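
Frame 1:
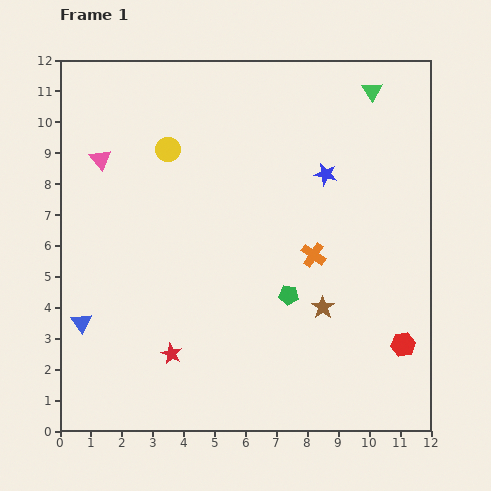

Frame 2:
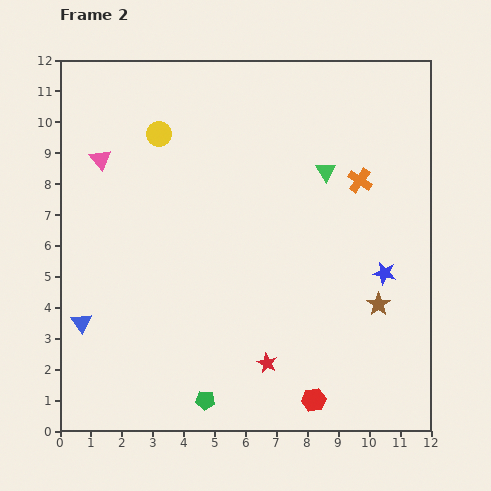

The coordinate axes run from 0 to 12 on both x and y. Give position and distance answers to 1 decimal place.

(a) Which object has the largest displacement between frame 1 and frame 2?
the green pentagon

(moved 4.3; next 3.7)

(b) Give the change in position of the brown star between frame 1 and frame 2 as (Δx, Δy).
(1.8, 0.1)

The brown star was at (8.5, 4.0) in frame 1 and (10.3, 4.1) in frame 2.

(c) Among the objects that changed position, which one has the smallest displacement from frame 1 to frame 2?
the yellow circle

(moved 0.6)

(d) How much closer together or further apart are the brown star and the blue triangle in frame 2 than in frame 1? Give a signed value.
+1.8

Distance in frame 1: 7.8. Distance in frame 2: 9.6.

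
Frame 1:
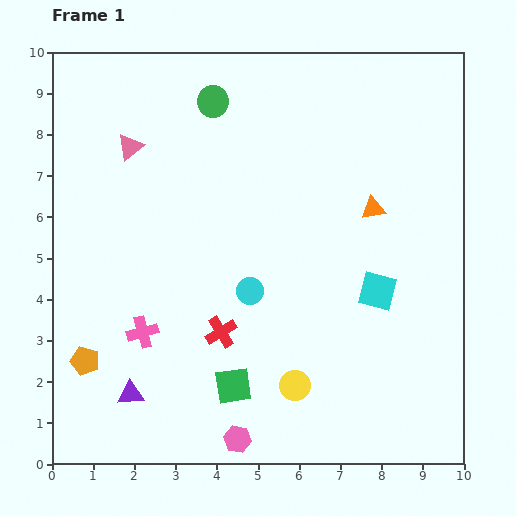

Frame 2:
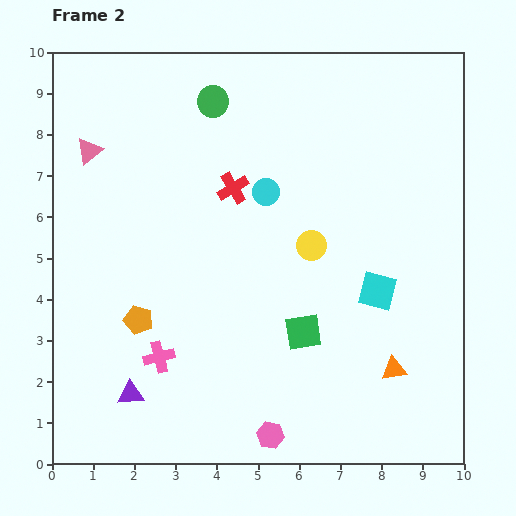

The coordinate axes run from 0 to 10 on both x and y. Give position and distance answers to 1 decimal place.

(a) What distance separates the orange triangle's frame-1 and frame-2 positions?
3.9

The orange triangle moved from (7.8, 6.2) to (8.3, 2.3), a distance of √(0.5² + 3.9²) ≈ 3.9.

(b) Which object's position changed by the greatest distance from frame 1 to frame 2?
the orange triangle

(moved 3.9; next 3.5)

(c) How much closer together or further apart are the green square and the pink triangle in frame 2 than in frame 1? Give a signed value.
+0.5

Distance in frame 1: 6.3. Distance in frame 2: 6.8.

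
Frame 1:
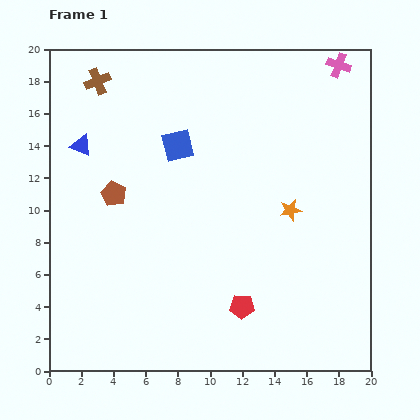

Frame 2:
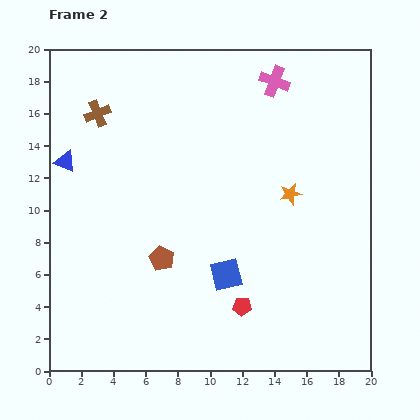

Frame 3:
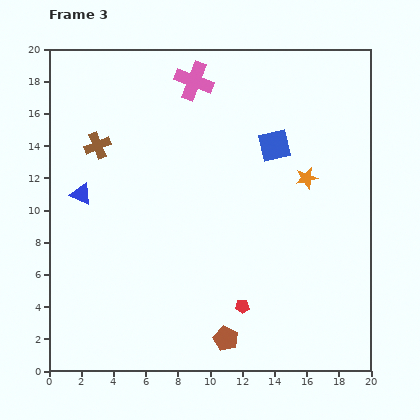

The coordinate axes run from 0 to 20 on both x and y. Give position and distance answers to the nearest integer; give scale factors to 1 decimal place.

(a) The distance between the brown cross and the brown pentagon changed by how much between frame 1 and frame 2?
+3

Distance in frame 1: 7. Distance in frame 2: 10.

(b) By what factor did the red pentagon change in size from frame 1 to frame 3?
0.6×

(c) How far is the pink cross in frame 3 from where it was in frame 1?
9

The pink cross moved from (18, 19) to (9, 18), a distance of √(9² + 1²) ≈ 9.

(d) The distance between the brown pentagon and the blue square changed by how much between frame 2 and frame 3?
+8

Distance in frame 2: 4. Distance in frame 3: 12.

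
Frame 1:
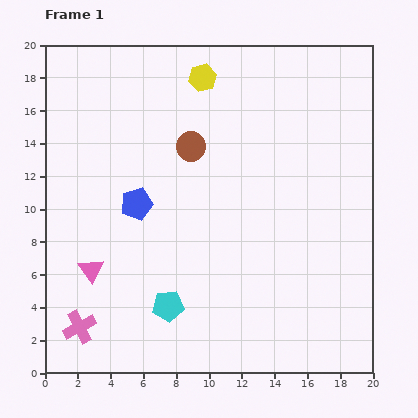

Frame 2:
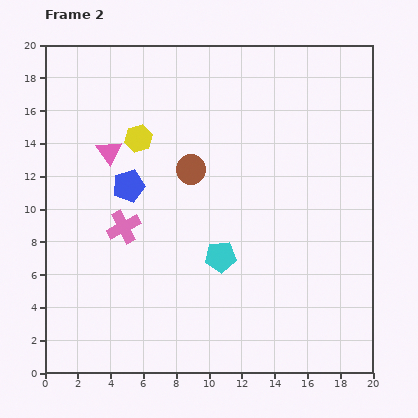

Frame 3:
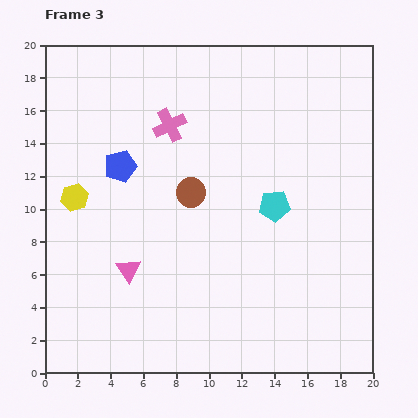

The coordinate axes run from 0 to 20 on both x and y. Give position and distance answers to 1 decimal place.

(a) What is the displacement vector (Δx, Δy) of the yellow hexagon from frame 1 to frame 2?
(-3.9, -3.7)

The yellow hexagon was at (9.6, 18.0) in frame 1 and (5.7, 14.3) in frame 2.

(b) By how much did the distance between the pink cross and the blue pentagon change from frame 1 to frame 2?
-5.8

Distance in frame 1: 8.3. Distance in frame 2: 2.5.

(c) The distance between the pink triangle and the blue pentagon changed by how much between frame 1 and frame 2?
-2.5

Distance in frame 1: 4.9. Distance in frame 2: 2.4.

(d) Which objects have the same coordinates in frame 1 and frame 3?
none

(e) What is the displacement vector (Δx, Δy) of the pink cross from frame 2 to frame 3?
(2.8, 6.2)

The pink cross was at (4.8, 8.9) in frame 2 and (7.6, 15.1) in frame 3.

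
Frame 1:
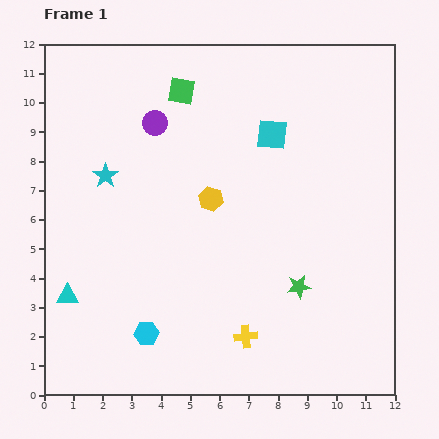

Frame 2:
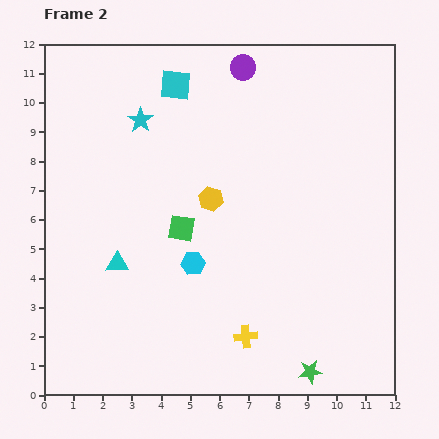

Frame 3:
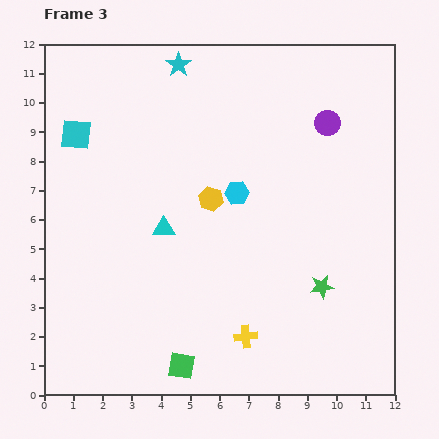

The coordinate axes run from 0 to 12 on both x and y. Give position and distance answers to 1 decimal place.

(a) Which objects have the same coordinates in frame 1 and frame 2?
the yellow cross, the yellow hexagon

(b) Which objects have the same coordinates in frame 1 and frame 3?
the yellow cross, the yellow hexagon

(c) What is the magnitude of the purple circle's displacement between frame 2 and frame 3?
3.5

The purple circle moved from (6.8, 11.2) to (9.7, 9.3), a distance of √(2.9² + 1.9²) ≈ 3.5.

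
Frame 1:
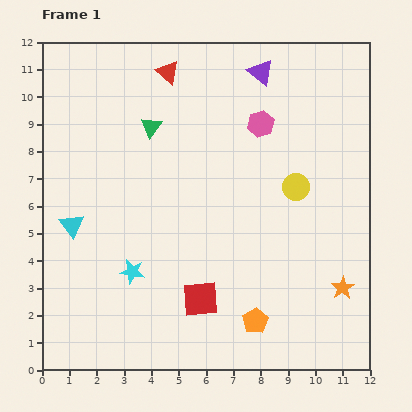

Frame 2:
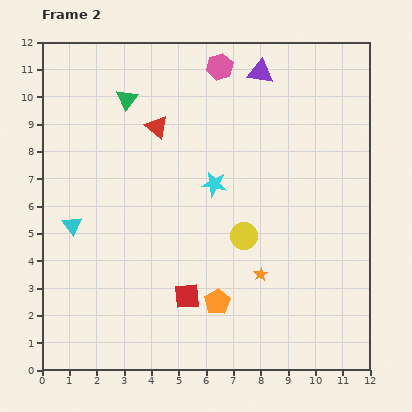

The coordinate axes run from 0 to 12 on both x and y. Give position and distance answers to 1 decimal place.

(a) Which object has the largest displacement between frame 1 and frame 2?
the cyan star

(moved 4.4; next 3.0)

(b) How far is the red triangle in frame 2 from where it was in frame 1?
2.0

The red triangle moved from (4.6, 10.9) to (4.2, 8.9), a distance of √(0.4² + 2.0²) ≈ 2.0.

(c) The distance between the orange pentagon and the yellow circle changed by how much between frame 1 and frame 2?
-2.5

Distance in frame 1: 5.1. Distance in frame 2: 2.6.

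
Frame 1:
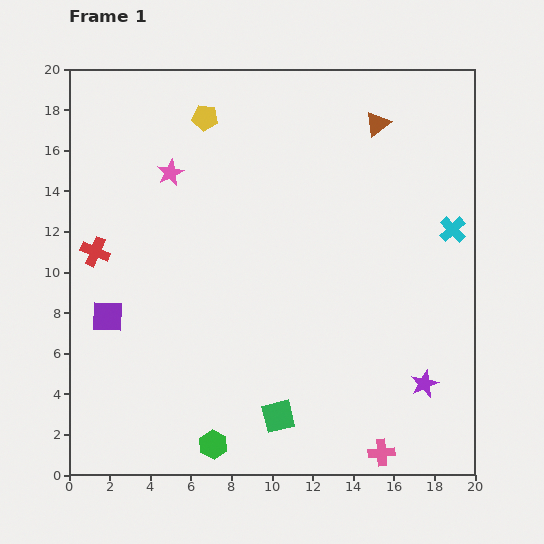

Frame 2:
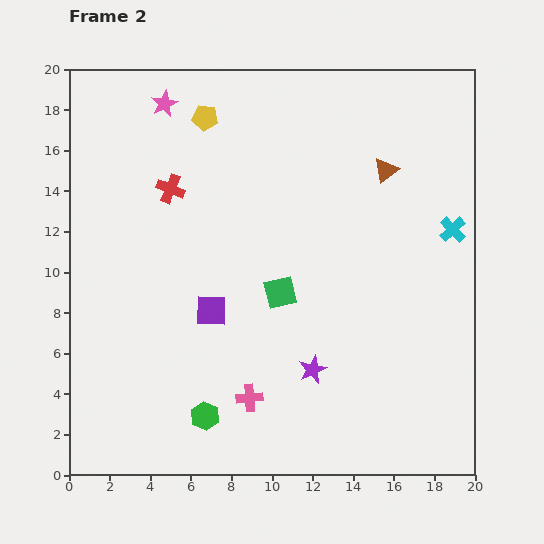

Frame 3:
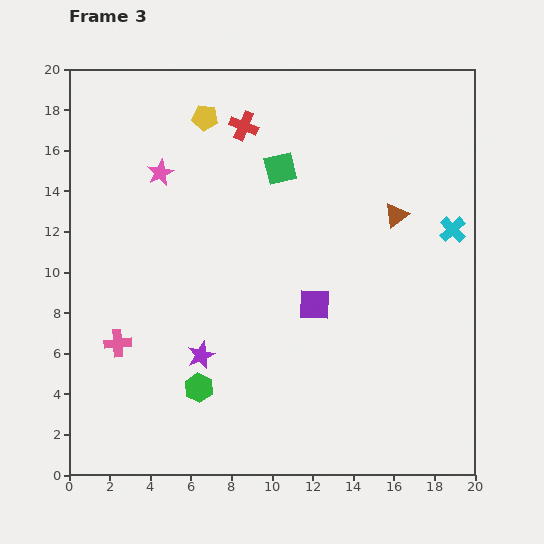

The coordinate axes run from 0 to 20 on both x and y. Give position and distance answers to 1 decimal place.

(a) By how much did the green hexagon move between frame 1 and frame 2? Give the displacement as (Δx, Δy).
(-0.4, 1.4)

The green hexagon was at (7.1, 1.5) in frame 1 and (6.7, 2.9) in frame 2.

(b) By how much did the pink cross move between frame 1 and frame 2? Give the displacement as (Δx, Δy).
(-6.5, 2.7)

The pink cross was at (15.4, 1.1) in frame 1 and (8.9, 3.8) in frame 2.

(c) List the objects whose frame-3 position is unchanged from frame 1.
the yellow pentagon, the cyan cross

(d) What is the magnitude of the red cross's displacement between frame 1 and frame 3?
9.6

The red cross moved from (1.3, 11.0) to (8.6, 17.2), a distance of √(7.3² + 6.2²) ≈ 9.6.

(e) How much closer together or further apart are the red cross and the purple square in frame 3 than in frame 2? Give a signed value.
+3.2

Distance in frame 2: 6.3. Distance in frame 3: 9.5.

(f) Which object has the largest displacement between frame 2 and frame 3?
the pink cross

(moved 7.0; next 6.1)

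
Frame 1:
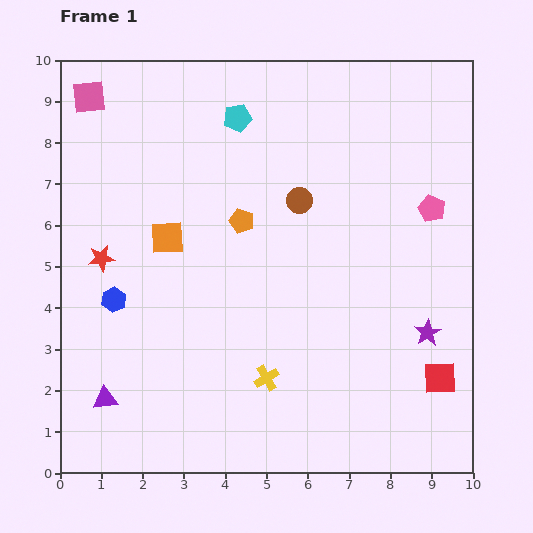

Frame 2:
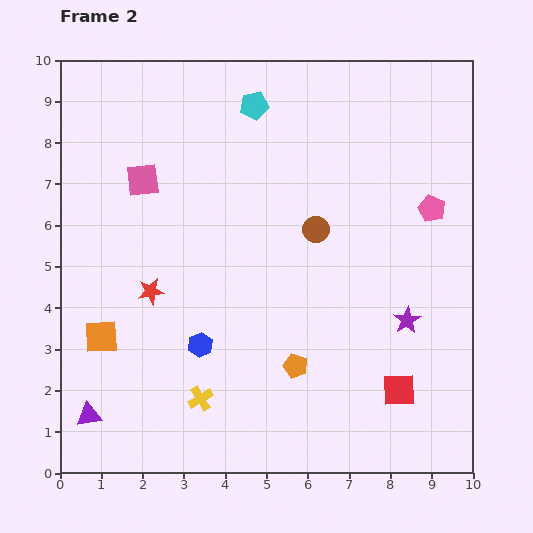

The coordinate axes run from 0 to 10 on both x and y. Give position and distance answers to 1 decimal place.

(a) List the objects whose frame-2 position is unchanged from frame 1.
the pink pentagon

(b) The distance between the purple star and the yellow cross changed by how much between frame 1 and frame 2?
+1.2

Distance in frame 1: 4.1. Distance in frame 2: 5.3.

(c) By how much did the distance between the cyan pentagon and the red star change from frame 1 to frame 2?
+0.4

Distance in frame 1: 4.7. Distance in frame 2: 5.1.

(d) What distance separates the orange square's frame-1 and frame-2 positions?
2.9

The orange square moved from (2.6, 5.7) to (1.0, 3.3), a distance of √(1.6² + 2.4²) ≈ 2.9.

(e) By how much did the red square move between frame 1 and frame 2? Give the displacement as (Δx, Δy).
(-1.0, -0.3)

The red square was at (9.2, 2.3) in frame 1 and (8.2, 2.0) in frame 2.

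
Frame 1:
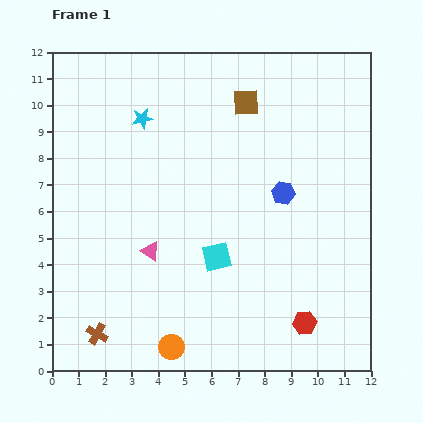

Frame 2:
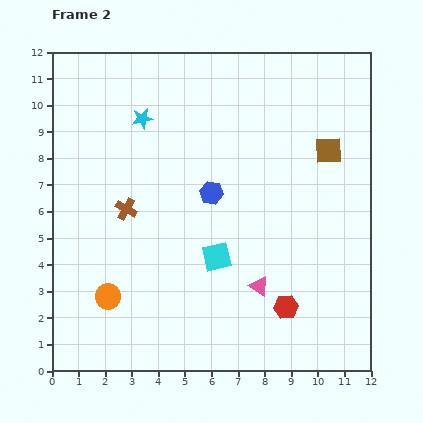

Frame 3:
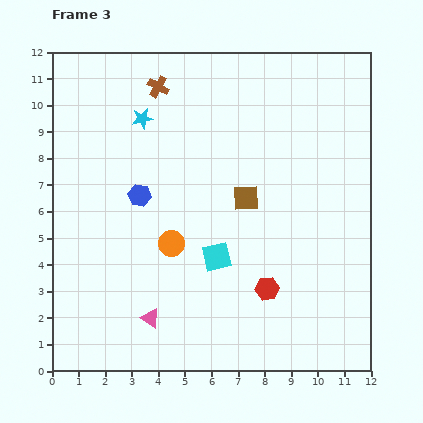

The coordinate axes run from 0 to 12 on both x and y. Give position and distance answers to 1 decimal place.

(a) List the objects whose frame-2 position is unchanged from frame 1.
the cyan star, the cyan square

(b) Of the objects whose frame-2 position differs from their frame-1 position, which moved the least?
the red hexagon

(moved 0.9)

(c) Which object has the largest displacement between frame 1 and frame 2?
the brown cross

(moved 4.8; next 4.3)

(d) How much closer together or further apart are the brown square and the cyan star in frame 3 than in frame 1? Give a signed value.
+1.0

Distance in frame 1: 3.9. Distance in frame 3: 4.9.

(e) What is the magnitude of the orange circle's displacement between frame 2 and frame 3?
3.1

The orange circle moved from (2.1, 2.8) to (4.5, 4.8), a distance of √(2.4² + 2.0²) ≈ 3.1.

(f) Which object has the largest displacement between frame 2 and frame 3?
the brown cross

(moved 4.8; next 4.3)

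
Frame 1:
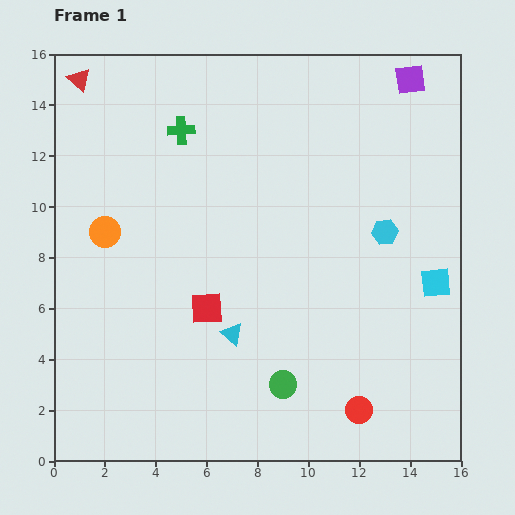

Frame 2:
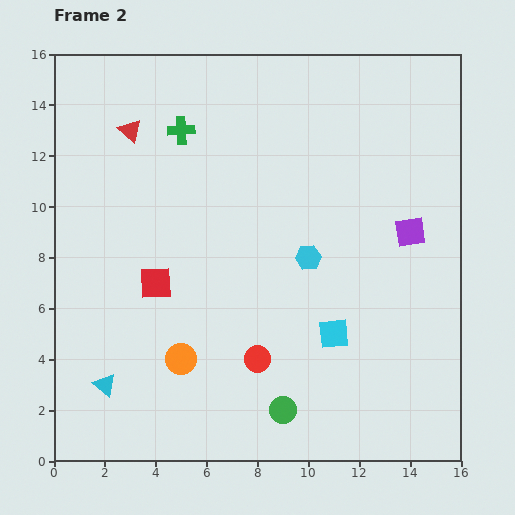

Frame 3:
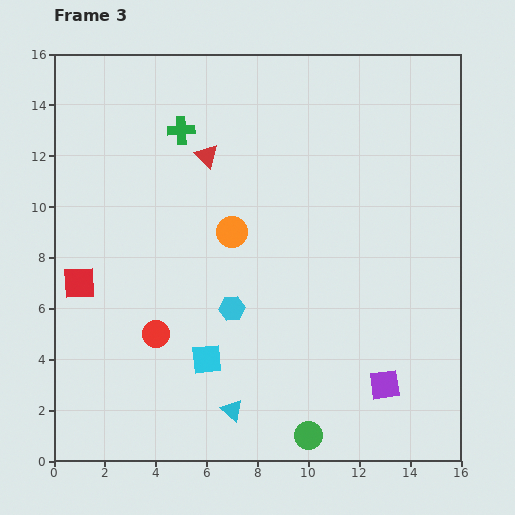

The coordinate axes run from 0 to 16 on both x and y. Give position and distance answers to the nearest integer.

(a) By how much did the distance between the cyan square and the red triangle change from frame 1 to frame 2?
-5

Distance in frame 1: 16. Distance in frame 2: 11.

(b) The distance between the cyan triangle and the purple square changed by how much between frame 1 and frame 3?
-6

Distance in frame 1: 12. Distance in frame 3: 6.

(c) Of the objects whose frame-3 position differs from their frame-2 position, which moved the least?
the green circle

(moved 1)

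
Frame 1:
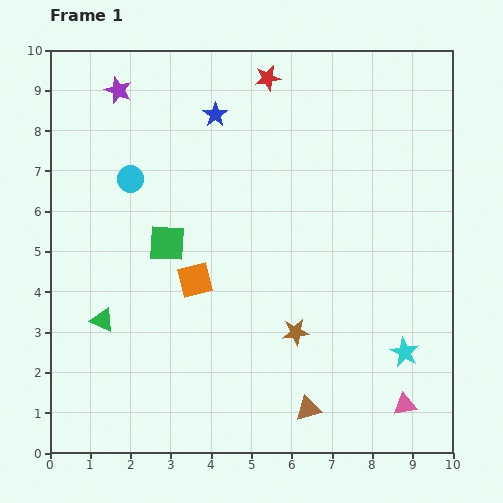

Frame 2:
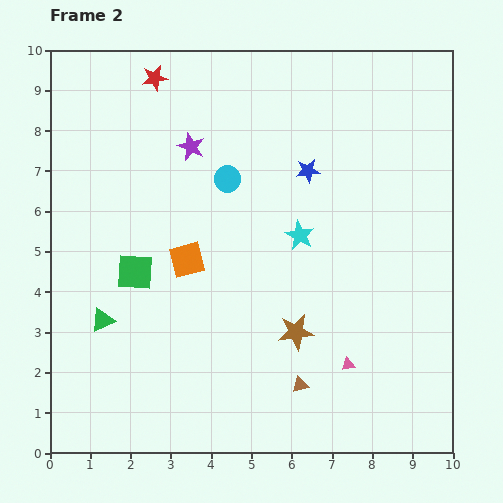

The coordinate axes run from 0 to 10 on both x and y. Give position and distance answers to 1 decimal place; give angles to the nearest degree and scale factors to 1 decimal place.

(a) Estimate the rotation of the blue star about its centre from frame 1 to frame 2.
28° clockwise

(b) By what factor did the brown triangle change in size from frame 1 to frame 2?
0.7×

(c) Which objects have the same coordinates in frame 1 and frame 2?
the brown star, the green triangle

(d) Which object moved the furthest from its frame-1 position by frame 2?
the cyan star

(moved 3.9; next 2.8)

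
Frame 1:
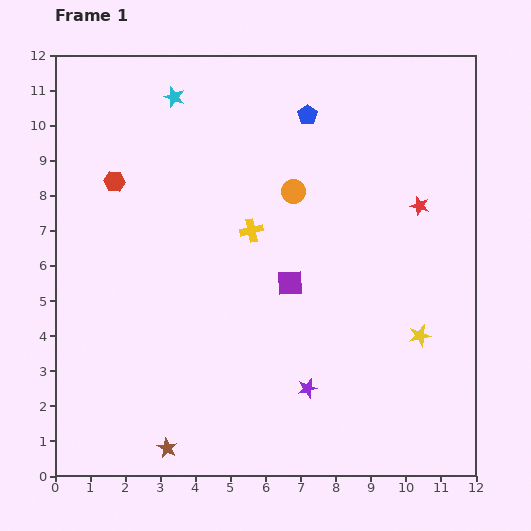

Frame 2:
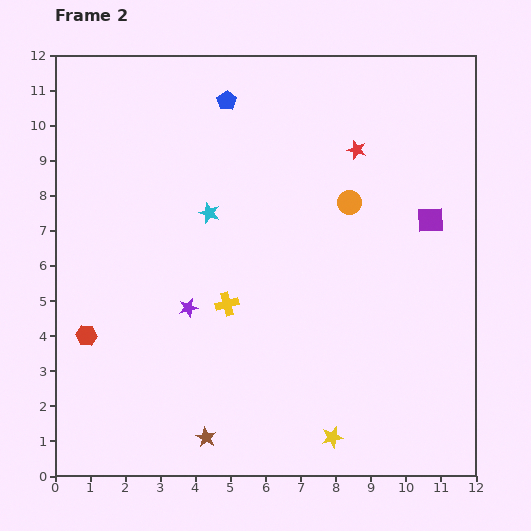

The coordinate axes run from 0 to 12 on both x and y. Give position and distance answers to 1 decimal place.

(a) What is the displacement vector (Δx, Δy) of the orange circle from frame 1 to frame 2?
(1.6, -0.3)

The orange circle was at (6.8, 8.1) in frame 1 and (8.4, 7.8) in frame 2.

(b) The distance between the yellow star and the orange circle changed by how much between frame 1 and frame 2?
+1.2

Distance in frame 1: 5.5. Distance in frame 2: 6.7.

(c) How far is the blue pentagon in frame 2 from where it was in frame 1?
2.3

The blue pentagon moved from (7.2, 10.3) to (4.9, 10.7), a distance of √(2.3² + 0.4²) ≈ 2.3.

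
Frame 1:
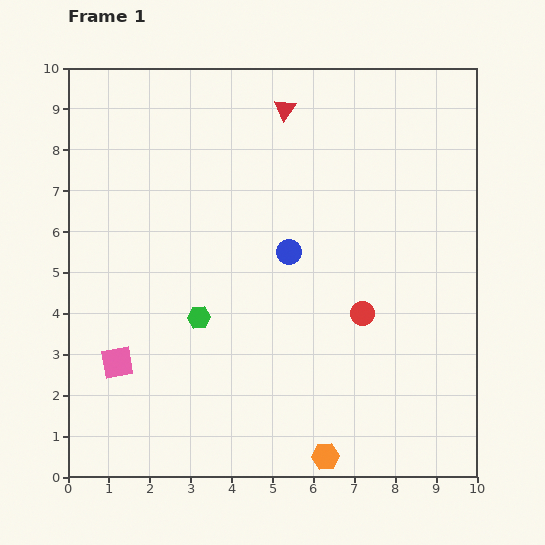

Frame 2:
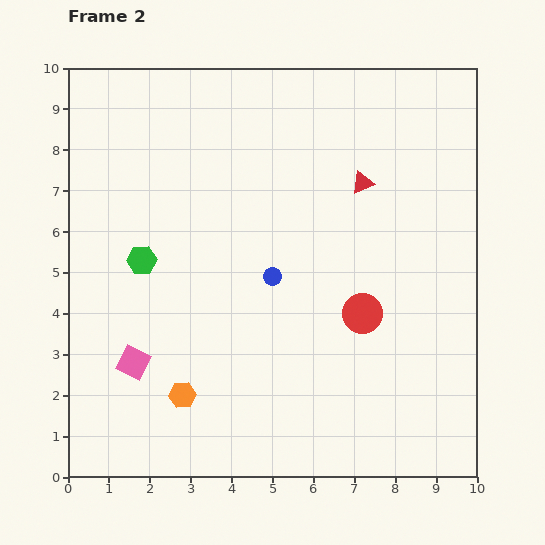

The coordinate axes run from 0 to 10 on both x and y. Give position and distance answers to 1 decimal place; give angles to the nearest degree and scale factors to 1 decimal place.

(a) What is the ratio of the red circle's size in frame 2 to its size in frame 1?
1.6×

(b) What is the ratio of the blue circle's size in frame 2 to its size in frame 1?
0.7×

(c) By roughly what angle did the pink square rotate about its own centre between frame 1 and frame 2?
37° clockwise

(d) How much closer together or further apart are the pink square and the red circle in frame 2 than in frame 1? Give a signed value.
-0.4

Distance in frame 1: 6.1. Distance in frame 2: 5.7.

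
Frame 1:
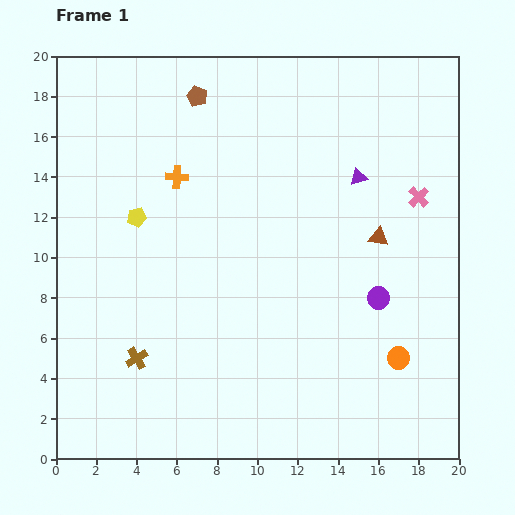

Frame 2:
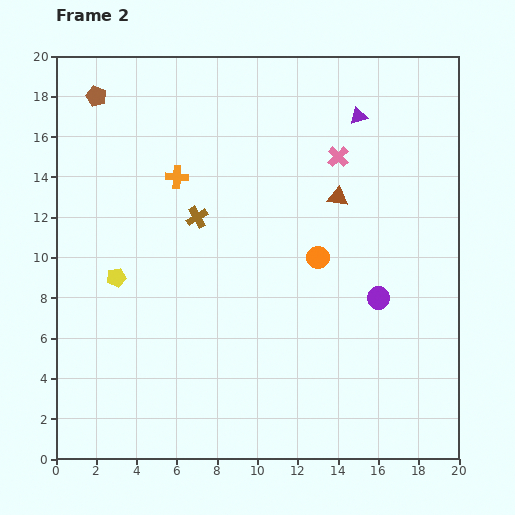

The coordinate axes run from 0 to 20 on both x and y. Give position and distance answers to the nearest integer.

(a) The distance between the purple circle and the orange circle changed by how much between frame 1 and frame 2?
+1

Distance in frame 1: 3. Distance in frame 2: 4.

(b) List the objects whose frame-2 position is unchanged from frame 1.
the orange cross, the purple circle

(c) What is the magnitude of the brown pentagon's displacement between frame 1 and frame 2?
5

The brown pentagon moved from (7, 18) to (2, 18), a distance of √(5² + 0²) ≈ 5.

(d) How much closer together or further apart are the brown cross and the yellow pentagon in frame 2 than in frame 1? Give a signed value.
-2

Distance in frame 1: 7. Distance in frame 2: 5.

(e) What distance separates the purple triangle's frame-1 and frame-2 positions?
3

The purple triangle moved from (15, 14) to (15, 17), a distance of √(0² + 3²) ≈ 3.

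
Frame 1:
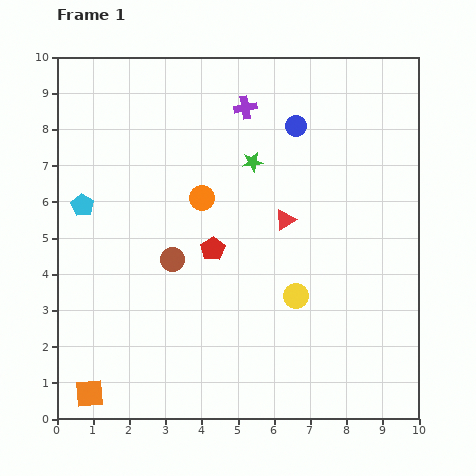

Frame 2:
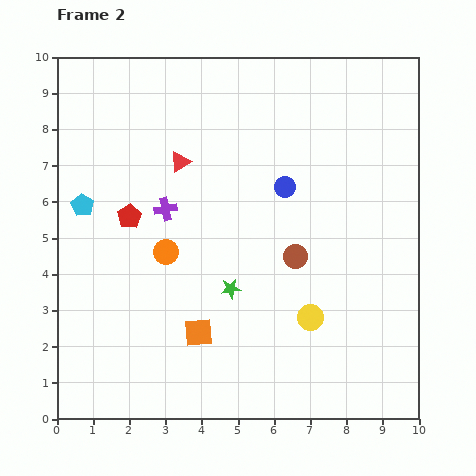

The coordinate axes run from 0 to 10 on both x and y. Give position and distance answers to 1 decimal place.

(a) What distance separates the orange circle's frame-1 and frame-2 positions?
1.8

The orange circle moved from (4.0, 6.1) to (3.0, 4.6), a distance of √(1.0² + 1.5²) ≈ 1.8.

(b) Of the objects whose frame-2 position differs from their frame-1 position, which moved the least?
the yellow circle

(moved 0.7)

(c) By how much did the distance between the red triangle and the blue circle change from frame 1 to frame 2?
+0.4

Distance in frame 1: 2.6. Distance in frame 2: 3.0.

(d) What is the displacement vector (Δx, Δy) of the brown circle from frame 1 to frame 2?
(3.4, 0.1)

The brown circle was at (3.2, 4.4) in frame 1 and (6.6, 4.5) in frame 2.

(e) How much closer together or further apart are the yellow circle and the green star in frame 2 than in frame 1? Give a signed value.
-1.6

Distance in frame 1: 3.9. Distance in frame 2: 2.3.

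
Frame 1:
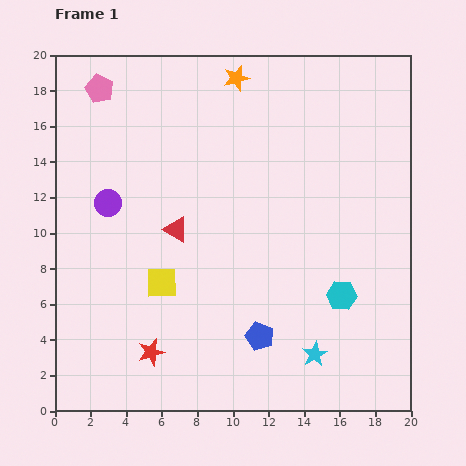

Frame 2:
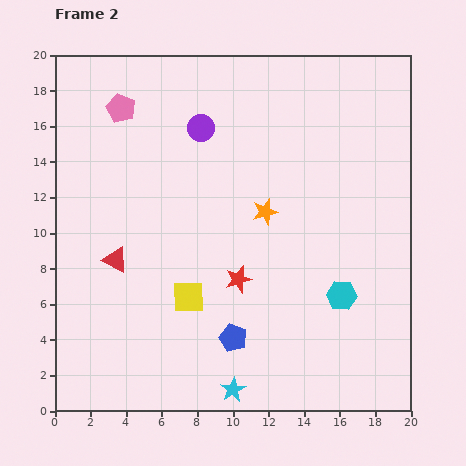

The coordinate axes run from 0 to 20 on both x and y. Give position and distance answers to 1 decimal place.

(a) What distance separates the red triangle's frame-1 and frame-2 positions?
3.8

The red triangle moved from (6.8, 10.2) to (3.4, 8.5), a distance of √(3.4² + 1.7²) ≈ 3.8.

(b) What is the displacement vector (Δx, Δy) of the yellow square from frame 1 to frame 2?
(1.5, -0.8)

The yellow square was at (6.0, 7.2) in frame 1 and (7.5, 6.4) in frame 2.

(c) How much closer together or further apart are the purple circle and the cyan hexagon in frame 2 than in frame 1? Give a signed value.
-1.8

Distance in frame 1: 14.1. Distance in frame 2: 12.3.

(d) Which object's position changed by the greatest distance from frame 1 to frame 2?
the orange star

(moved 7.7; next 6.7)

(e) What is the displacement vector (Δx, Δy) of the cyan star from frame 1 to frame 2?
(-4.6, -2.0)

The cyan star was at (14.6, 3.2) in frame 1 and (10.0, 1.2) in frame 2.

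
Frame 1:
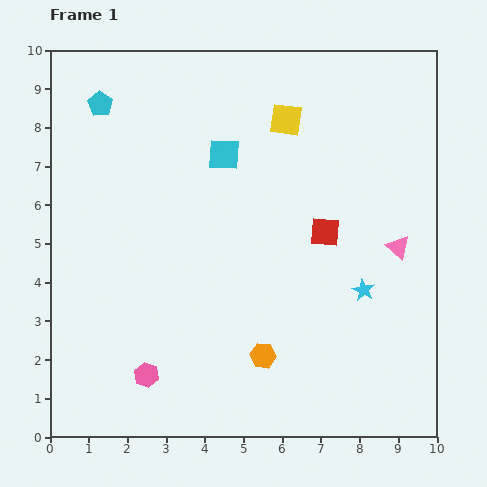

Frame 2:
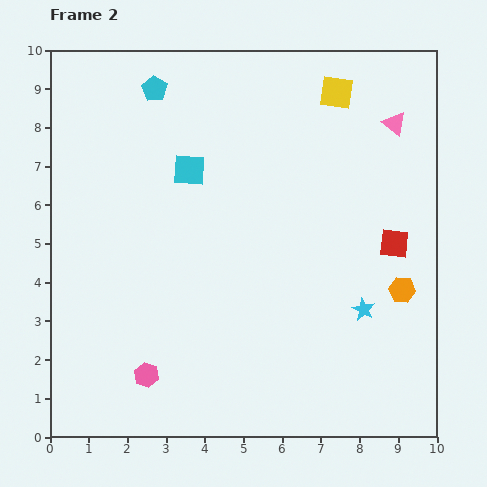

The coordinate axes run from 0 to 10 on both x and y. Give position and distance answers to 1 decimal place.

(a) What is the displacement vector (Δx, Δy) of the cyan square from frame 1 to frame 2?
(-0.9, -0.4)

The cyan square was at (4.5, 7.3) in frame 1 and (3.6, 6.9) in frame 2.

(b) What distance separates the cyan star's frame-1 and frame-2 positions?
0.5

The cyan star moved from (8.1, 3.8) to (8.1, 3.3), a distance of √(0.0² + 0.5²) ≈ 0.5.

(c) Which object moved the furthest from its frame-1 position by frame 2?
the orange hexagon

(moved 4.0; next 3.2)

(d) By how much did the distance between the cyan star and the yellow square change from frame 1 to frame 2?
+0.8

Distance in frame 1: 4.8. Distance in frame 2: 5.6.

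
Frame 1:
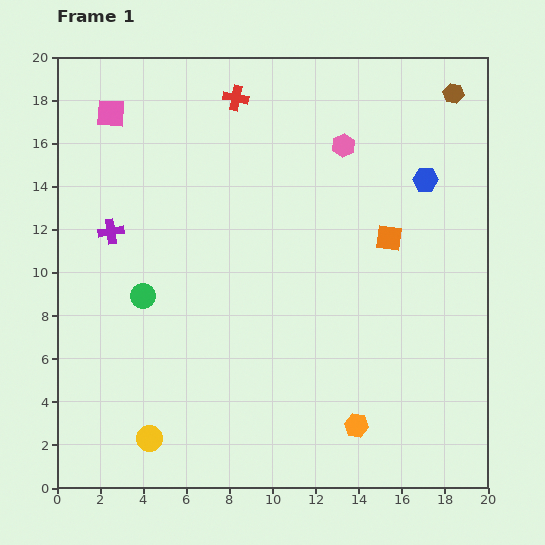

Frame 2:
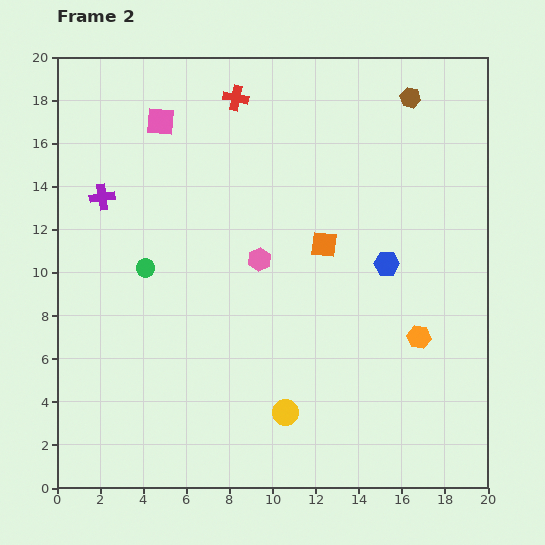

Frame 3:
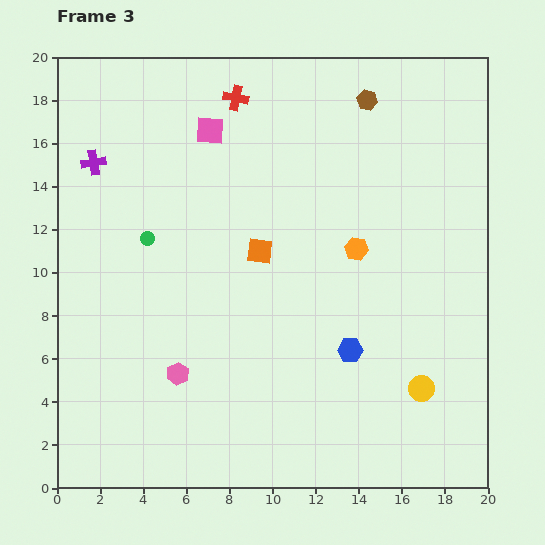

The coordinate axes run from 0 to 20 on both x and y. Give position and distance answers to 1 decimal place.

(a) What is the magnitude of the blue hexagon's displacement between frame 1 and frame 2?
4.3

The blue hexagon moved from (17.1, 14.3) to (15.3, 10.4), a distance of √(1.8² + 3.9²) ≈ 4.3.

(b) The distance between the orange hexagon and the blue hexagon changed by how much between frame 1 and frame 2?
-8.1

Distance in frame 1: 11.8. Distance in frame 2: 3.7.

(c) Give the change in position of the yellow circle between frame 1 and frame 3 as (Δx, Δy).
(12.6, 2.3)

The yellow circle was at (4.3, 2.3) in frame 1 and (16.9, 4.6) in frame 3.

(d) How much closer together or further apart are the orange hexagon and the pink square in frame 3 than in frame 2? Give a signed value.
-6.9

Distance in frame 2: 15.6. Distance in frame 3: 8.7.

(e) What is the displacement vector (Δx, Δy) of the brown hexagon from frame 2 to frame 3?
(-2.0, -0.1)

The brown hexagon was at (16.4, 18.1) in frame 2 and (14.4, 18.0) in frame 3.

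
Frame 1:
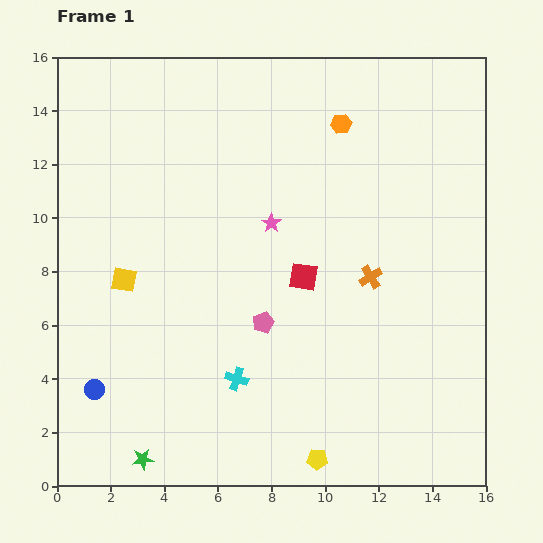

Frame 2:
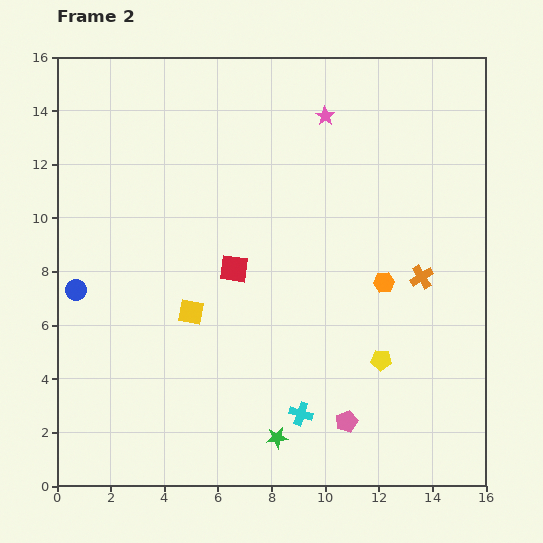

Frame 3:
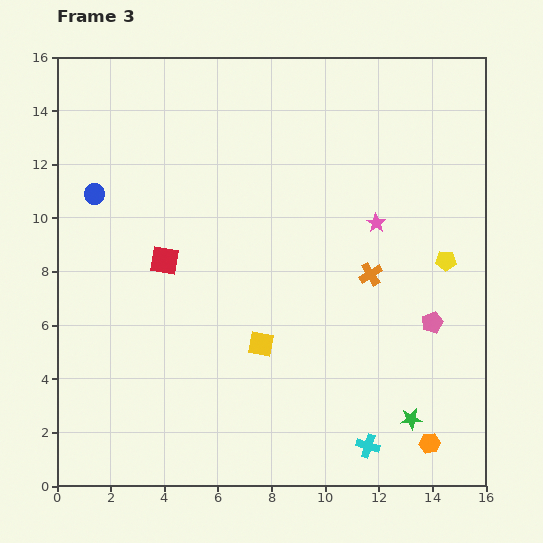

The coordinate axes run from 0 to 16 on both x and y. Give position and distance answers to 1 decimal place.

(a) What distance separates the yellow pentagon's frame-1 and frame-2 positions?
4.4

The yellow pentagon moved from (9.7, 1.0) to (12.1, 4.7), a distance of √(2.4² + 3.7²) ≈ 4.4.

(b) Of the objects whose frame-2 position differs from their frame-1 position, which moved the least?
the orange cross

(moved 1.9)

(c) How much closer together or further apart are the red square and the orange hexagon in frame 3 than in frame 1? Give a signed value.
+6.1

Distance in frame 1: 5.9. Distance in frame 3: 12.0.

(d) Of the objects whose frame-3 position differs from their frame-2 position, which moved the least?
the orange cross

(moved 1.9)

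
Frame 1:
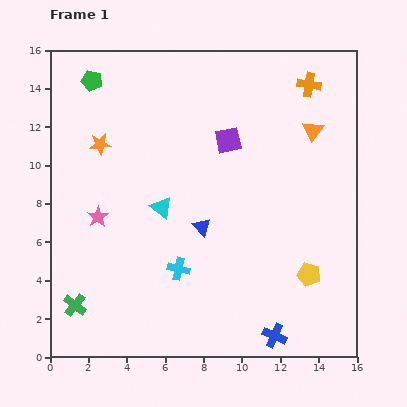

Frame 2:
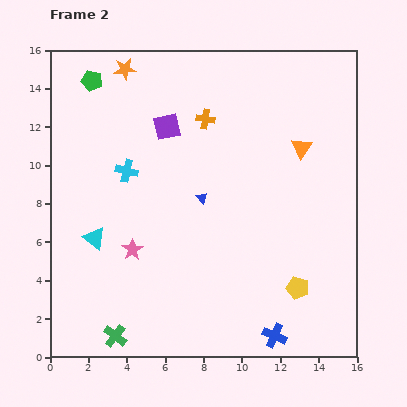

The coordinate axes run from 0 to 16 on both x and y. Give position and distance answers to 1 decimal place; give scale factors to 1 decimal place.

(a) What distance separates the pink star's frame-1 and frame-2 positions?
2.5

The pink star moved from (2.5, 7.3) to (4.3, 5.6), a distance of √(1.8² + 1.7²) ≈ 2.5.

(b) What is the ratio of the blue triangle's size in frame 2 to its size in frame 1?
0.6×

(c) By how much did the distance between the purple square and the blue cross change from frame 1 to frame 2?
+1.8

Distance in frame 1: 10.5. Distance in frame 2: 12.3.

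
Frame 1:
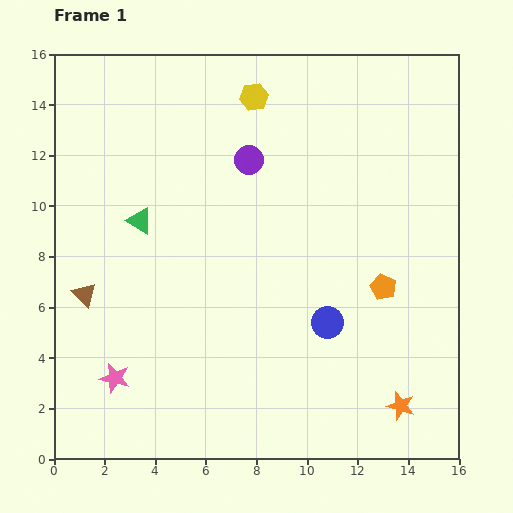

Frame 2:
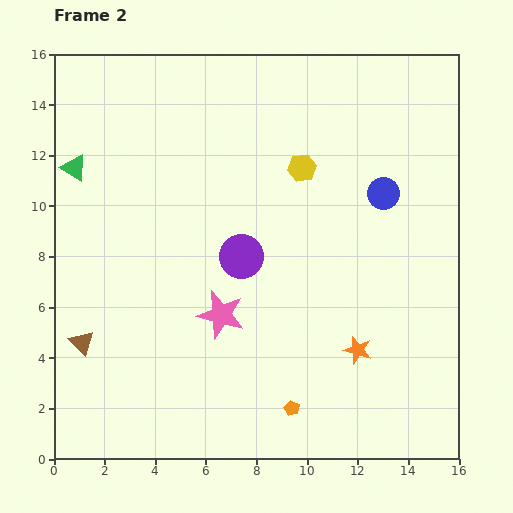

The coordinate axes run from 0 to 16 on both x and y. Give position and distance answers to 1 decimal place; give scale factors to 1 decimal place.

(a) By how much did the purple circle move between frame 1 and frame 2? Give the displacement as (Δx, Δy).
(-0.3, -3.8)

The purple circle was at (7.7, 11.8) in frame 1 and (7.4, 8.0) in frame 2.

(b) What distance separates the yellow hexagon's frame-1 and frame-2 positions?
3.4

The yellow hexagon moved from (7.9, 14.3) to (9.8, 11.5), a distance of √(1.9² + 2.8²) ≈ 3.4.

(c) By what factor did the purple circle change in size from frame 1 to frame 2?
1.5×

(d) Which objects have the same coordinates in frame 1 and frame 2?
none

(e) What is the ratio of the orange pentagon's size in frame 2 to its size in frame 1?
0.6×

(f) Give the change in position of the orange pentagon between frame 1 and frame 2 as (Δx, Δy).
(-3.6, -4.8)

The orange pentagon was at (13.0, 6.8) in frame 1 and (9.4, 2.0) in frame 2.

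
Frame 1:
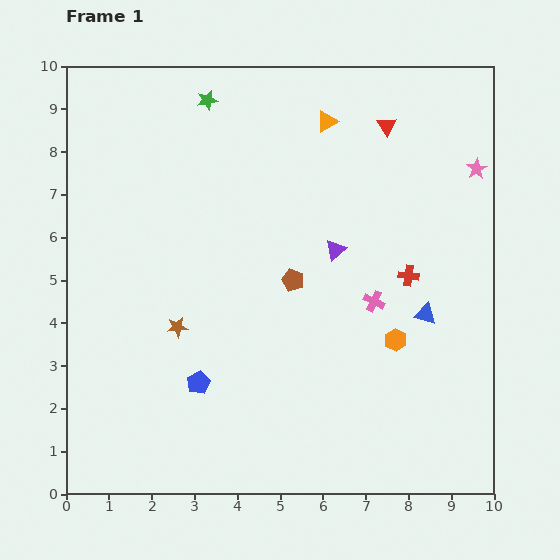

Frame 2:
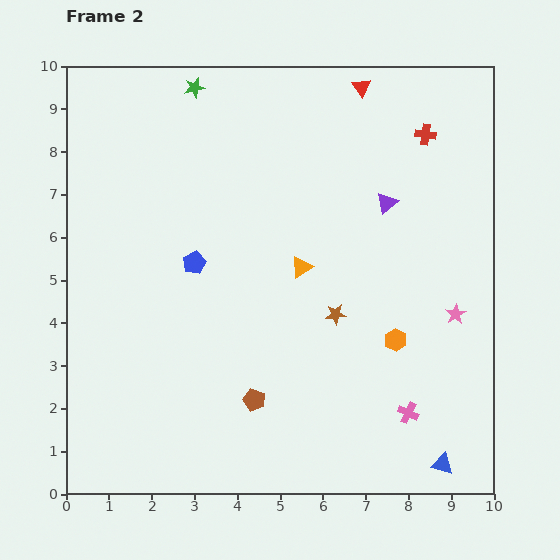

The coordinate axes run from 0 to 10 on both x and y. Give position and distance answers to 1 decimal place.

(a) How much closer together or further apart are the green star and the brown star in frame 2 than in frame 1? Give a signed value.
+0.9

Distance in frame 1: 5.3. Distance in frame 2: 6.2.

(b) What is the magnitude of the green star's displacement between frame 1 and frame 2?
0.4

The green star moved from (3.3, 9.2) to (3.0, 9.5), a distance of √(0.3² + 0.3²) ≈ 0.4.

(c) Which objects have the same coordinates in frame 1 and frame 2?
the orange hexagon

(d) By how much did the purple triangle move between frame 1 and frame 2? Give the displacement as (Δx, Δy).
(1.2, 1.1)

The purple triangle was at (6.3, 5.7) in frame 1 and (7.5, 6.8) in frame 2.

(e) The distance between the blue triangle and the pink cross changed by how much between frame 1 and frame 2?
+0.2

Distance in frame 1: 1.2. Distance in frame 2: 1.4.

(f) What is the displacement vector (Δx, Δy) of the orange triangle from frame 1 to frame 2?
(-0.6, -3.4)

The orange triangle was at (6.1, 8.7) in frame 1 and (5.5, 5.3) in frame 2.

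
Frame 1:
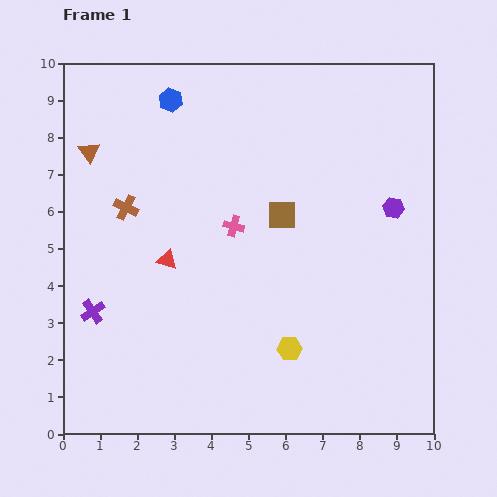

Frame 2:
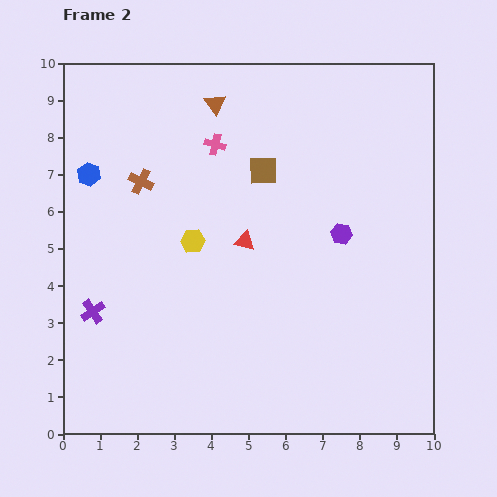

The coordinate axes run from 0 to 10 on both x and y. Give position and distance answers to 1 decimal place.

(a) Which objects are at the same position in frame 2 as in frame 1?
the purple cross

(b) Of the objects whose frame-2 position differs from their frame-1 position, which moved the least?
the brown cross

(moved 0.8)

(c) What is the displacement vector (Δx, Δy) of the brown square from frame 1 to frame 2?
(-0.5, 1.2)

The brown square was at (5.9, 5.9) in frame 1 and (5.4, 7.1) in frame 2.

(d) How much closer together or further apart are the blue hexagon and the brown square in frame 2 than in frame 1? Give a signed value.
+0.4

Distance in frame 1: 4.3. Distance in frame 2: 4.7.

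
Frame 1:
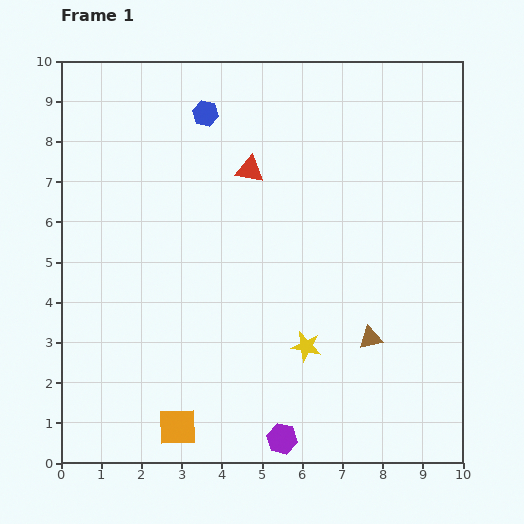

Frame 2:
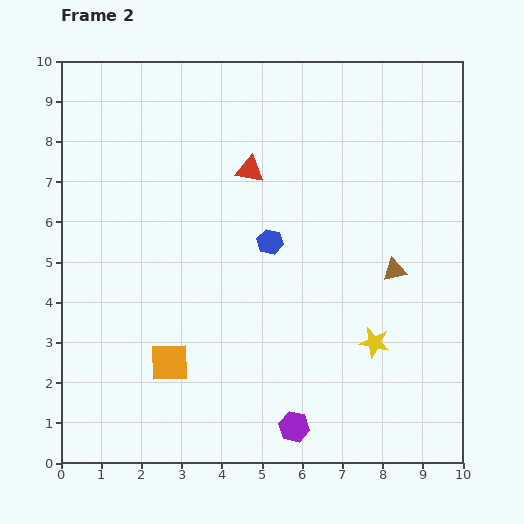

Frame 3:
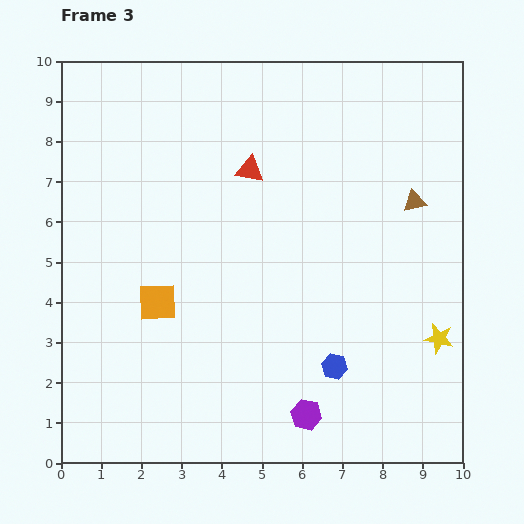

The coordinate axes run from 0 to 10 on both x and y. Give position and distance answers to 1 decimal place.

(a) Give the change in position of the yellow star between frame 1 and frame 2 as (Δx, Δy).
(1.7, 0.1)

The yellow star was at (6.1, 2.9) in frame 1 and (7.8, 3.0) in frame 2.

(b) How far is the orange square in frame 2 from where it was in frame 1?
1.6

The orange square moved from (2.9, 0.9) to (2.7, 2.5), a distance of √(0.2² + 1.6²) ≈ 1.6.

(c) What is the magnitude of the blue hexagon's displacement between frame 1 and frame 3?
7.1

The blue hexagon moved from (3.6, 8.7) to (6.8, 2.4), a distance of √(3.2² + 6.3²) ≈ 7.1.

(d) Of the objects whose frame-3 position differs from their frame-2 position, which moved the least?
the purple hexagon

(moved 0.4)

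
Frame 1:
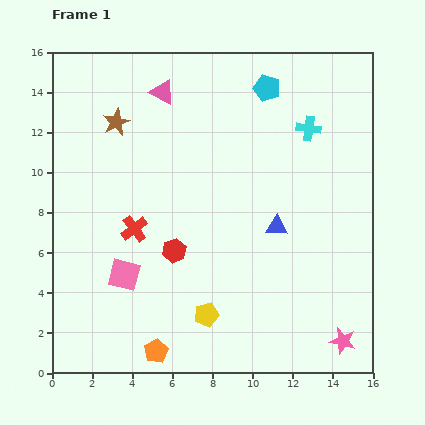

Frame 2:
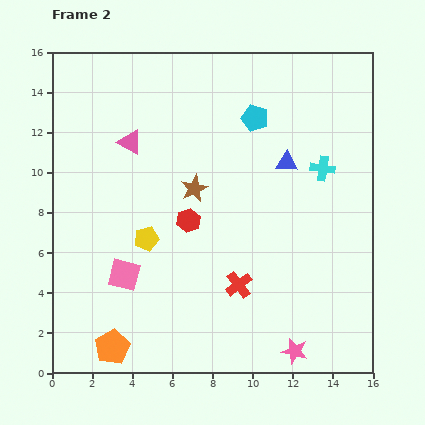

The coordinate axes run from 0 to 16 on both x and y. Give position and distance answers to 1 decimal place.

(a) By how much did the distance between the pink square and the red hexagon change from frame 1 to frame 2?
+1.4

Distance in frame 1: 2.8. Distance in frame 2: 4.2.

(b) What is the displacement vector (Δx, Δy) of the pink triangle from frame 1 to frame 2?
(-1.6, -2.5)

The pink triangle was at (5.5, 14.0) in frame 1 and (3.9, 11.5) in frame 2.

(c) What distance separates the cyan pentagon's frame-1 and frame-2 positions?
1.6

The cyan pentagon moved from (10.7, 14.2) to (10.1, 12.7), a distance of √(0.6² + 1.5²) ≈ 1.6.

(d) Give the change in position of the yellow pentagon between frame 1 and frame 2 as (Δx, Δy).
(-3.0, 3.8)

The yellow pentagon was at (7.7, 2.9) in frame 1 and (4.7, 6.7) in frame 2.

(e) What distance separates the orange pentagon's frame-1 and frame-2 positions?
2.2

The orange pentagon moved from (5.2, 1.1) to (3.0, 1.3), a distance of √(2.2² + 0.2²) ≈ 2.2.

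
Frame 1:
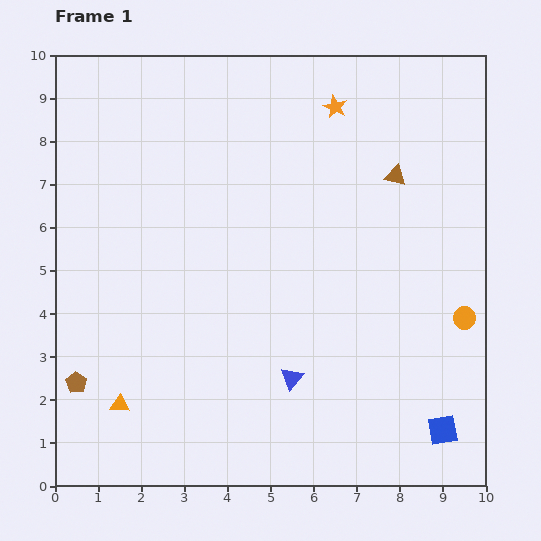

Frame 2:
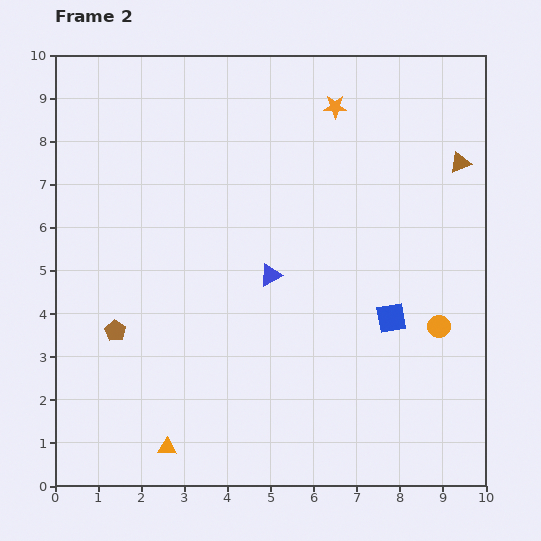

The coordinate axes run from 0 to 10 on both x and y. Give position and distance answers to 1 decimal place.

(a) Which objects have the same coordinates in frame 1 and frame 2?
the orange star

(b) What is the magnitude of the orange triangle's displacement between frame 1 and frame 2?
1.5

The orange triangle moved from (1.5, 1.9) to (2.6, 0.9), a distance of √(1.1² + 1.0²) ≈ 1.5.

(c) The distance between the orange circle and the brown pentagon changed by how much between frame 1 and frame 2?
-1.6

Distance in frame 1: 9.1. Distance in frame 2: 7.5.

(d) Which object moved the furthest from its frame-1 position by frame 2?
the blue square

(moved 2.9; next 2.5)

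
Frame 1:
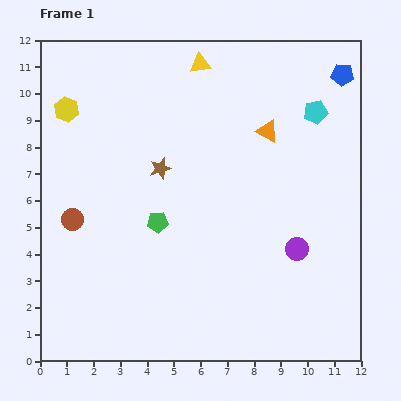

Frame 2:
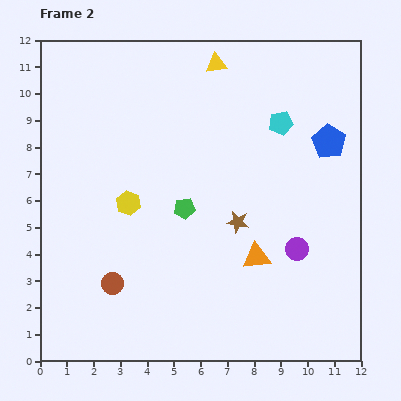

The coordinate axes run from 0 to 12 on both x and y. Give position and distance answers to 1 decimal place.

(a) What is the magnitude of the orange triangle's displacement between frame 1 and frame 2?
4.7

The orange triangle moved from (8.5, 8.6) to (8.1, 3.9), a distance of √(0.4² + 4.7²) ≈ 4.7.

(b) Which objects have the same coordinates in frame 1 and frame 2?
the purple circle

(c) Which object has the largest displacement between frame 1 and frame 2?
the orange triangle

(moved 4.7; next 4.2)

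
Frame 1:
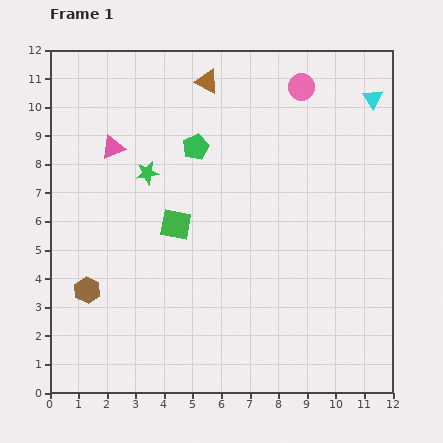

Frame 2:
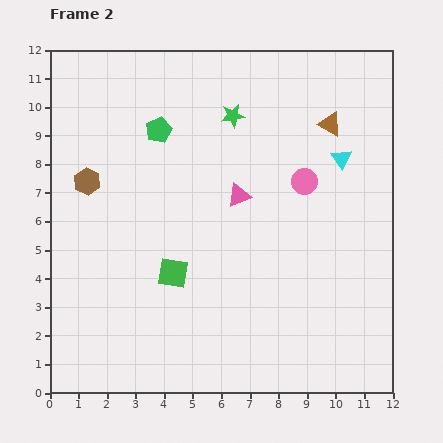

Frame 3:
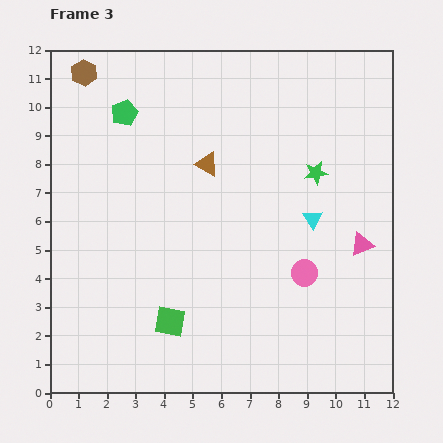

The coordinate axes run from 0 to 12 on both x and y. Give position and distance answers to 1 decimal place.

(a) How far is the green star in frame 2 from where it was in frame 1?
3.6

The green star moved from (3.4, 7.7) to (6.4, 9.7), a distance of √(3.0² + 2.0²) ≈ 3.6.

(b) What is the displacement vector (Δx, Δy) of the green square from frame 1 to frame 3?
(-0.2, -3.4)

The green square was at (4.4, 5.9) in frame 1 and (4.2, 2.5) in frame 3.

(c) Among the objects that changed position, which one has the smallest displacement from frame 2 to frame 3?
the green pentagon

(moved 1.3)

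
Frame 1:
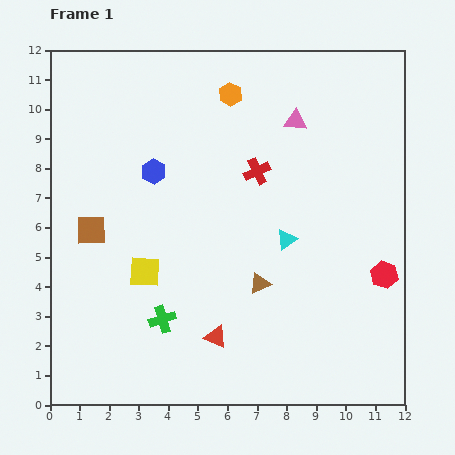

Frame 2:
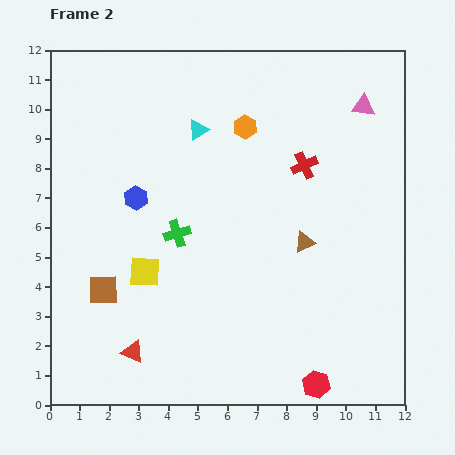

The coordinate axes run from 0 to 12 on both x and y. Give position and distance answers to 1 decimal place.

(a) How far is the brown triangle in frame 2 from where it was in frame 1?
2.1

The brown triangle moved from (7.1, 4.1) to (8.6, 5.5), a distance of √(1.5² + 1.4²) ≈ 2.1.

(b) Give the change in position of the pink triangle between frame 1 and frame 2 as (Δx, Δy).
(2.3, 0.5)

The pink triangle was at (8.3, 9.6) in frame 1 and (10.6, 10.1) in frame 2.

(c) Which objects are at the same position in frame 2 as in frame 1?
the yellow square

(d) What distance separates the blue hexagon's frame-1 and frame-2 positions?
1.1

The blue hexagon moved from (3.5, 7.9) to (2.9, 7.0), a distance of √(0.6² + 0.9²) ≈ 1.1.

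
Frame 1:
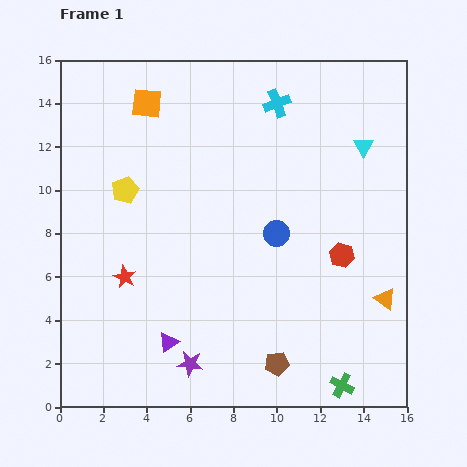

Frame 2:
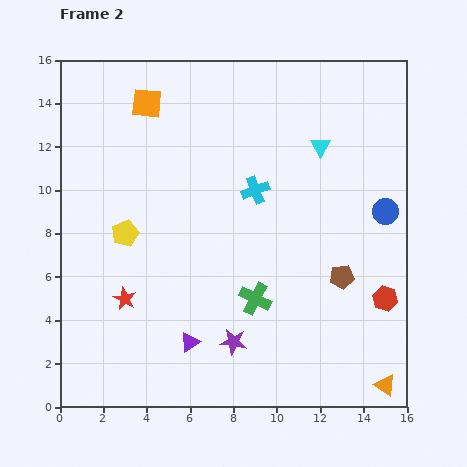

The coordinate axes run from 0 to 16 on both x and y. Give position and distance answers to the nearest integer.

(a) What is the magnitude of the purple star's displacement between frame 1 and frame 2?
2

The purple star moved from (6, 2) to (8, 3), a distance of √(2² + 1²) ≈ 2.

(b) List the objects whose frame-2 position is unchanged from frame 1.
the orange square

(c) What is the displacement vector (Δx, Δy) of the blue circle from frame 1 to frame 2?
(5, 1)

The blue circle was at (10, 8) in frame 1 and (15, 9) in frame 2.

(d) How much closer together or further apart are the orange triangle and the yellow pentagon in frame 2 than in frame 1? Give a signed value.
+1

Distance in frame 1: 13. Distance in frame 2: 14.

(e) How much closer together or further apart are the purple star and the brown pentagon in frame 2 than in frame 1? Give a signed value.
+2

Distance in frame 1: 4. Distance in frame 2: 6.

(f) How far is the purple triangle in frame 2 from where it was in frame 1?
1

The purple triangle moved from (5, 3) to (6, 3), a distance of √(1² + 0²) ≈ 1.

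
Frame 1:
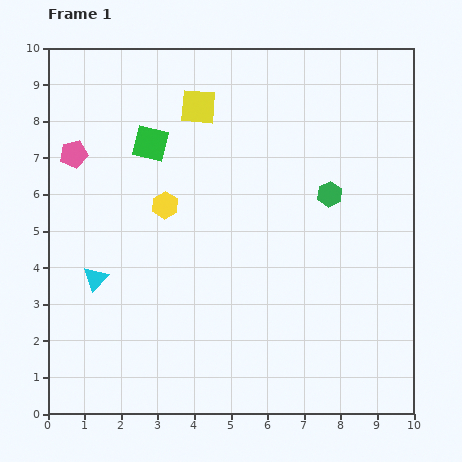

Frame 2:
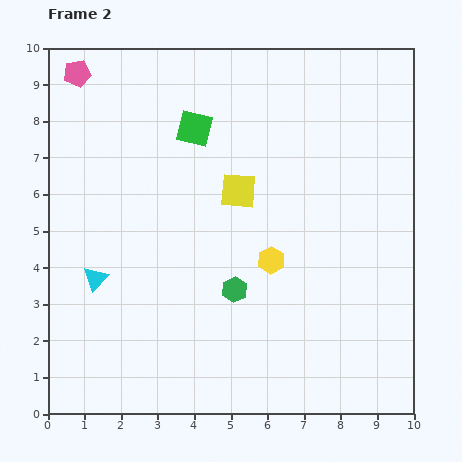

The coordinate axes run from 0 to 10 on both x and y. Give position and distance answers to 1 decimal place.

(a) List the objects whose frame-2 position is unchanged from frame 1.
the cyan triangle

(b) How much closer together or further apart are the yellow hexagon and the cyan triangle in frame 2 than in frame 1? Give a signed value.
+2.0

Distance in frame 1: 2.8. Distance in frame 2: 4.8.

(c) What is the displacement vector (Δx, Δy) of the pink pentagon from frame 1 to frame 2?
(0.1, 2.2)

The pink pentagon was at (0.7, 7.1) in frame 1 and (0.8, 9.3) in frame 2.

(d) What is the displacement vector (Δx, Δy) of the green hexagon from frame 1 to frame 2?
(-2.6, -2.6)

The green hexagon was at (7.7, 6.0) in frame 1 and (5.1, 3.4) in frame 2.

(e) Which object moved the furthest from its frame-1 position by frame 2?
the green hexagon

(moved 3.7; next 3.3)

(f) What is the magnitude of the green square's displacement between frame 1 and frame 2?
1.3

The green square moved from (2.8, 7.4) to (4.0, 7.8), a distance of √(1.2² + 0.4²) ≈ 1.3.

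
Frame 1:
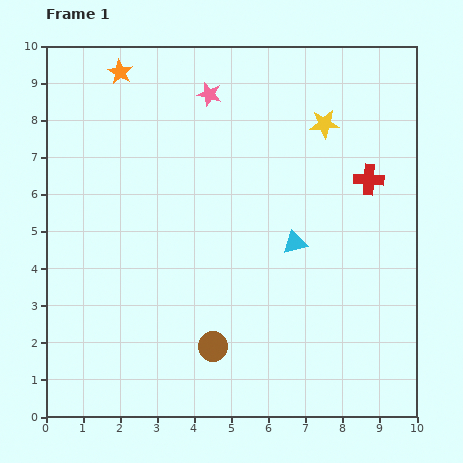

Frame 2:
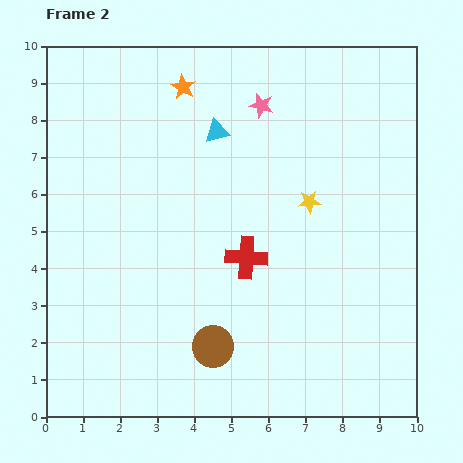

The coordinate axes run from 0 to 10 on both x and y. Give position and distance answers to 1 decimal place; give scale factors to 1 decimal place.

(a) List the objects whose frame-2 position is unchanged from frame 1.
the brown circle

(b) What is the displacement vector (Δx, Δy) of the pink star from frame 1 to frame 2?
(1.4, -0.3)

The pink star was at (4.4, 8.7) in frame 1 and (5.8, 8.4) in frame 2.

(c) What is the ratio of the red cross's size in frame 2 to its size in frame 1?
1.4×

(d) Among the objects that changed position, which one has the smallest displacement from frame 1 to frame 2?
the pink star

(moved 1.4)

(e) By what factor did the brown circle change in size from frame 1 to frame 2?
1.4×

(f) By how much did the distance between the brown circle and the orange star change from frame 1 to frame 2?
-0.8

Distance in frame 1: 7.8. Distance in frame 2: 7.0.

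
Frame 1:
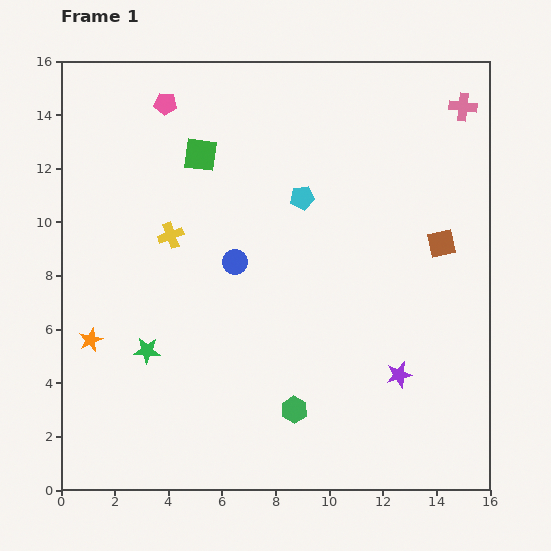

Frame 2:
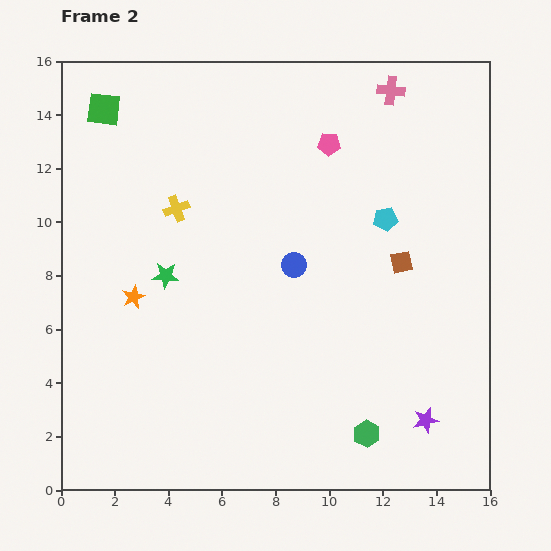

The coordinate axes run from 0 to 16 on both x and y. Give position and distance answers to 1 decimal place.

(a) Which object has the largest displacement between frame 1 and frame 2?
the pink pentagon

(moved 6.3; next 4.0)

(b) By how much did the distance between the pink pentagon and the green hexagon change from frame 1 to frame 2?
-1.5

Distance in frame 1: 12.4. Distance in frame 2: 10.9.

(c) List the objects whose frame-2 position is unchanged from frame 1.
none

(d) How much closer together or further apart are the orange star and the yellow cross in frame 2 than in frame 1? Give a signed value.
-1.2

Distance in frame 1: 4.9. Distance in frame 2: 3.7.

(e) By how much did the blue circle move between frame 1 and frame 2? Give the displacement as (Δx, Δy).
(2.2, -0.1)

The blue circle was at (6.5, 8.5) in frame 1 and (8.7, 8.4) in frame 2.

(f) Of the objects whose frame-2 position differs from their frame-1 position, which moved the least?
the yellow cross

(moved 1.0)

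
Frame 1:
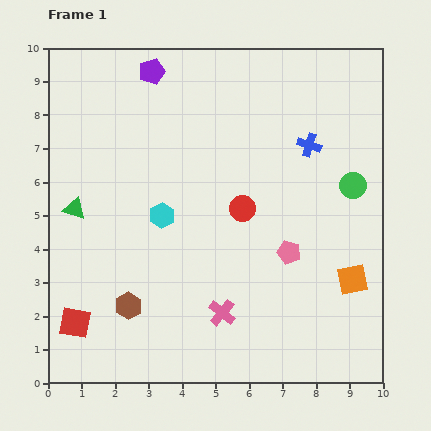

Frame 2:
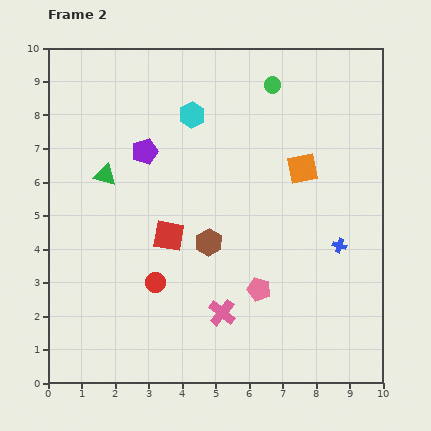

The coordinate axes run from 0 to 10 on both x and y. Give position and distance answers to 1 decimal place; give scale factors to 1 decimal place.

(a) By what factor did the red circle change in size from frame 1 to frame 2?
0.8×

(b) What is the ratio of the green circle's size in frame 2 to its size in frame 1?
0.6×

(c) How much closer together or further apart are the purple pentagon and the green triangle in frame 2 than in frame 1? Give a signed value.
-3.3

Distance in frame 1: 4.7. Distance in frame 2: 1.4.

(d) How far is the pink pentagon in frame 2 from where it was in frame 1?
1.4

The pink pentagon moved from (7.2, 3.9) to (6.3, 2.8), a distance of √(0.9² + 1.1²) ≈ 1.4.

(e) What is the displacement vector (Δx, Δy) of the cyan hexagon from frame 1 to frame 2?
(0.9, 3.0)

The cyan hexagon was at (3.4, 5.0) in frame 1 and (4.3, 8.0) in frame 2.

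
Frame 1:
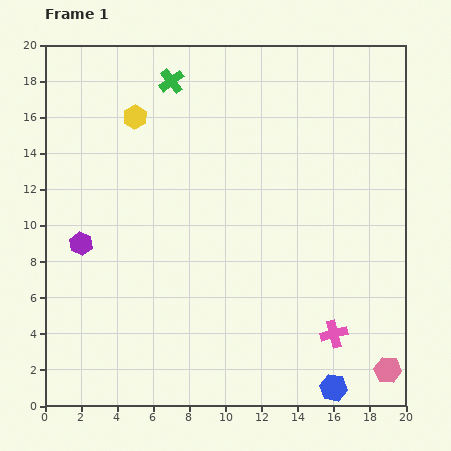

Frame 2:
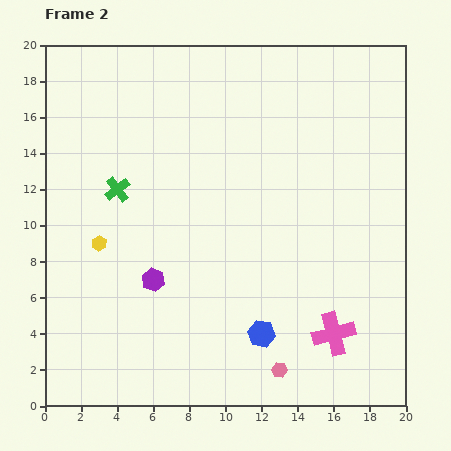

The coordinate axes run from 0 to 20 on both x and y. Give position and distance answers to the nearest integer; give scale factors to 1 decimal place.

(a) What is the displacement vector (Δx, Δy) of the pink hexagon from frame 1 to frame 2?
(-6, 0)

The pink hexagon was at (19, 2) in frame 1 and (13, 2) in frame 2.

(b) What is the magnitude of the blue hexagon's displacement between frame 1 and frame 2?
5

The blue hexagon moved from (16, 1) to (12, 4), a distance of √(4² + 3²) ≈ 5.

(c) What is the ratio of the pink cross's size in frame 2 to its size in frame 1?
1.6×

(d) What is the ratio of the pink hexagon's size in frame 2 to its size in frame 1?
0.6×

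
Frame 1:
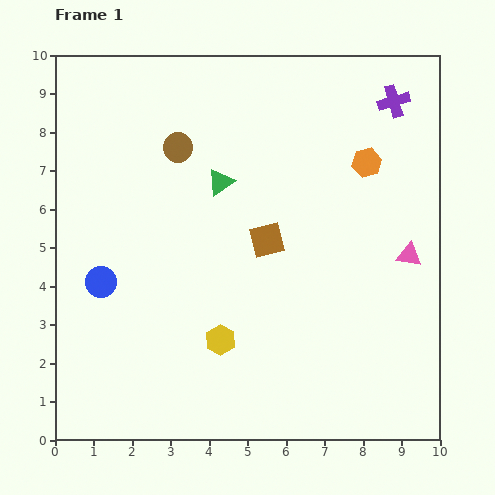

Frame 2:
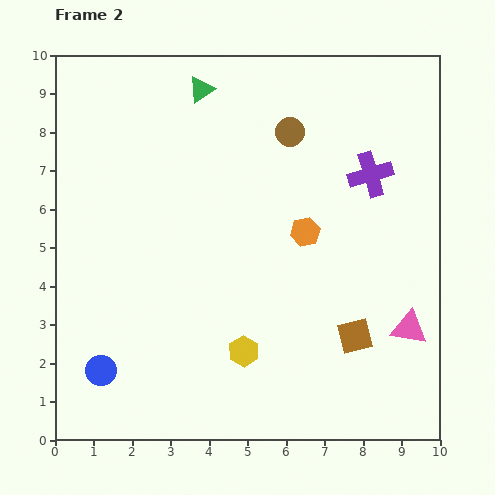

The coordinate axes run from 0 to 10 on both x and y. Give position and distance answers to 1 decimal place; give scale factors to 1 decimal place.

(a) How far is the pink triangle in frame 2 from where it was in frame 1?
1.9

The pink triangle moved from (9.2, 4.8) to (9.2, 2.9), a distance of √(0.0² + 1.9²) ≈ 1.9.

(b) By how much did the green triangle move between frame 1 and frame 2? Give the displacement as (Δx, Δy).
(-0.5, 2.4)

The green triangle was at (4.3, 6.7) in frame 1 and (3.8, 9.1) in frame 2.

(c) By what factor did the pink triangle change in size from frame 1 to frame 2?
1.4×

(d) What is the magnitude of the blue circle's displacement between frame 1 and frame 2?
2.3

The blue circle moved from (1.2, 4.1) to (1.2, 1.8), a distance of √(0.0² + 2.3²) ≈ 2.3.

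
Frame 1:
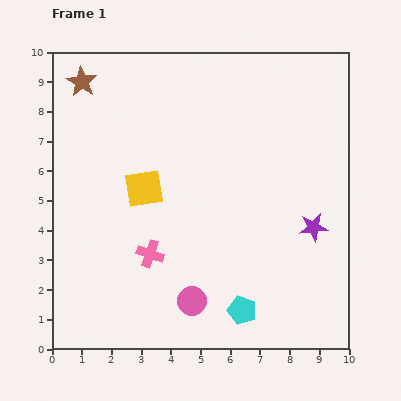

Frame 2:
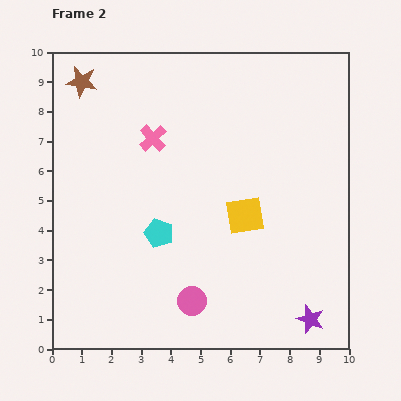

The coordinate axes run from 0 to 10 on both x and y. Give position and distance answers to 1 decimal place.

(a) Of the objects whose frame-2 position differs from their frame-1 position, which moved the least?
the purple star

(moved 3.1)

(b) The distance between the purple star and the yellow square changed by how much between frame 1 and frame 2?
-1.7

Distance in frame 1: 5.8. Distance in frame 2: 4.1.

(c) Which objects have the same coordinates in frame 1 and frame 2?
the brown star, the pink circle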